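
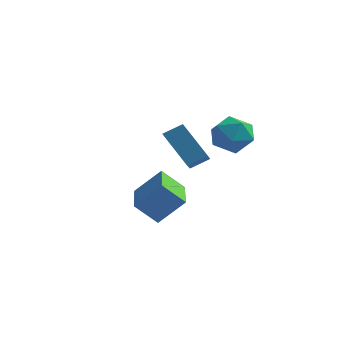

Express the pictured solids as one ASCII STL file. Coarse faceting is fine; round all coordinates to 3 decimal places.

solid 
facet normal -0.112 -0.180 0.977
outer loop
vertex 3.167 1.514 2.867
vertex 3.062 0.602 2.687
vertex 3.915 0.952 2.849
endloop
endfacet
facet normal 0.310 0.385 0.869
outer loop
vertex 3.167 1.514 2.867
vertex 3.915 0.952 2.849
vertex 3.958 1.801 2.458
endloop
endfacet
facet normal -0.059 0.867 0.494
outer loop
vertex 3.167 1.514 2.867
vertex 3.958 1.801 2.458
vertex 3.132 1.975 2.054
endloop
endfacet
facet normal -0.708 0.601 0.371
outer loop
vertex 3.167 1.514 2.867
vertex 3.132 1.975 2.054
vertex 2.578 1.234 2.196
endloop
endfacet
facet normal -0.741 -0.047 0.670
outer loop
vertex 3.167 1.514 2.867
vertex 2.578 1.234 2.196
vertex 3.062 0.602 2.687
endloop
endfacet
facet normal 0.865 0.173 0.471
outer loop
vertex 3.958 1.801 2.458
vertex 3.915 0.952 2.849
vertex 4.342 1.066 2.024
endloop
endfacet
facet normal 0.181 -0.741 0.647
outer loop
vertex 3.915 0.952 2.849
vertex 3.062 0.602 2.687
vertex 3.788 0.325 2.166
endloop
endfacet
facet normal -0.838 -0.526 0.149
outer loop
vertex 3.062 0.602 2.687
vertex 2.578 1.234 2.196
vertex 2.962 0.499 1.762
endloop
endfacet
facet normal -0.785 0.523 -0.334
outer loop
vertex 2.578 1.234 2.196
vertex 3.132 1.975 2.054
vertex 3.005 1.348 1.371
endloop
endfacet
facet normal 0.267 0.954 -0.135
outer loop
vertex 3.132 1.975 2.054
vertex 3.958 1.801 2.458
vertex 3.858 1.698 1.533
endloop
endfacet
facet normal 0.708 -0.601 -0.371
outer loop
vertex 3.753 0.786 1.353
vertex 4.342 1.066 2.024
vertex 3.788 0.325 2.166
endloop
endfacet
facet normal 0.059 -0.867 -0.494
outer loop
vertex 3.753 0.786 1.353
vertex 3.788 0.325 2.166
vertex 2.962 0.499 1.762
endloop
endfacet
facet normal -0.310 -0.385 -0.869
outer loop
vertex 3.753 0.786 1.353
vertex 2.962 0.499 1.762
vertex 3.005 1.348 1.371
endloop
endfacet
facet normal 0.112 0.180 -0.977
outer loop
vertex 3.753 0.786 1.353
vertex 3.005 1.348 1.371
vertex 3.858 1.698 1.533
endloop
endfacet
facet normal 0.741 0.047 -0.670
outer loop
vertex 3.753 0.786 1.353
vertex 3.858 1.698 1.533
vertex 4.342 1.066 2.024
endloop
endfacet
facet normal 0.785 -0.523 0.334
outer loop
vertex 3.788 0.325 2.166
vertex 4.342 1.066 2.024
vertex 3.915 0.952 2.849
endloop
endfacet
facet normal -0.267 -0.954 0.135
outer loop
vertex 2.962 0.499 1.762
vertex 3.788 0.325 2.166
vertex 3.062 0.602 2.687
endloop
endfacet
facet normal -0.865 -0.173 -0.471
outer loop
vertex 3.005 1.348 1.371
vertex 2.962 0.499 1.762
vertex 2.578 1.234 2.196
endloop
endfacet
facet normal -0.181 0.741 -0.647
outer loop
vertex 3.858 1.698 1.533
vertex 3.005 1.348 1.371
vertex 3.132 1.975 2.054
endloop
endfacet
facet normal 0.838 0.526 -0.149
outer loop
vertex 4.342 1.066 2.024
vertex 3.858 1.698 1.533
vertex 3.958 1.801 2.458
endloop
endfacet
facet normal -0.650 -0.296 0.699
outer loop
vertex 1.45 -0.62 -0.152
vertex 0.658 1.007 -0.199
vertex 0.549 -1.088 -1.188
endloop
endfacet
facet normal 0.437 -0.899 0.026
outer loop
vertex 1.342 -0.727 -2.041
vertex 1.45 -0.62 -0.152
vertex 0.549 -1.088 -1.188
endloop
endfacet
facet normal -0.650 -0.297 0.700
outer loop
vertex 0.549 -1.088 -1.188
vertex 0.658 1.007 -0.199
vertex -0.243 0.538 -1.234
endloop
endfacet
facet normal -0.621 -0.323 -0.714
outer loop
vertex -0.243 0.538 -1.234
vertex 1.342 -0.727 -2.041
vertex 0.549 -1.088 -1.188
endloop
endfacet
facet normal 0.621 0.323 0.714
outer loop
vertex 1.45 -0.62 -0.152
vertex 1.451 1.368 -1.052
vertex 0.658 1.007 -0.199
endloop
endfacet
facet normal 0.438 -0.899 0.026
outer loop
vertex 2.243 -0.258 -1.006
vertex 1.45 -0.62 -0.152
vertex 1.342 -0.727 -2.041
endloop
endfacet
facet normal 0.621 0.323 0.714
outer loop
vertex 2.243 -0.258 -1.006
vertex 1.451 1.368 -1.052
vertex 1.45 -0.62 -0.152
endloop
endfacet
facet normal -0.438 0.899 -0.026
outer loop
vertex 0.658 1.007 -0.199
vertex 1.451 1.368 -1.052
vertex -0.243 0.538 -1.234
endloop
endfacet
facet normal -0.621 -0.323 -0.714
outer loop
vertex 0.55 0.9 -2.088
vertex 1.342 -0.727 -2.041
vertex -0.243 0.538 -1.234
endloop
endfacet
facet normal -0.438 0.899 -0.025
outer loop
vertex -0.243 0.538 -1.234
vertex 1.451 1.368 -1.052
vertex 0.55 0.9 -2.088
endloop
endfacet
facet normal 0.650 0.296 -0.700
outer loop
vertex 0.55 0.9 -2.088
vertex 2.243 -0.258 -1.006
vertex 1.342 -0.727 -2.041
endloop
endfacet
facet normal 0.650 0.297 -0.699
outer loop
vertex 1.451 1.368 -1.052
vertex 2.243 -0.258 -1.006
vertex 0.55 0.9 -2.088
endloop
endfacet
facet normal -0.655 0.185 0.732
outer loop
vertex 2.63 -3.037 3.55
vertex 3.198 -2.6 3.948
vertex 2.221 -1.914 2.901
endloop
endfacet
facet normal -0.693 -0.533 -0.485
outer loop
vertex 3.302 -2.22 1.692
vertex 2.63 -3.037 3.55
vertex 2.221 -1.914 2.901
endloop
endfacet
facet normal -0.654 0.186 0.733
outer loop
vertex 2.221 -1.914 2.901
vertex 3.198 -2.6 3.948
vertex 2.79 -1.477 3.298
endloop
endfacet
facet normal -0.301 0.825 -0.478
outer loop
vertex 2.79 -1.477 3.298
vertex 3.302 -2.22 1.692
vertex 2.221 -1.914 2.901
endloop
endfacet
facet normal 0.300 -0.826 0.478
outer loop
vertex 2.63 -3.037 3.55
vertex 4.279 -2.906 2.739
vertex 3.198 -2.6 3.948
endloop
endfacet
facet normal -0.693 -0.533 -0.485
outer loop
vertex 3.71 -3.343 2.342
vertex 2.63 -3.037 3.55
vertex 3.302 -2.22 1.692
endloop
endfacet
facet normal 0.301 -0.825 0.478
outer loop
vertex 3.71 -3.343 2.342
vertex 4.279 -2.906 2.739
vertex 2.63 -3.037 3.55
endloop
endfacet
facet normal 0.693 0.533 0.485
outer loop
vertex 3.198 -2.6 3.948
vertex 4.279 -2.906 2.739
vertex 2.79 -1.477 3.298
endloop
endfacet
facet normal -0.300 0.826 -0.478
outer loop
vertex 3.87 -1.783 2.09
vertex 3.302 -2.22 1.692
vertex 2.79 -1.477 3.298
endloop
endfacet
facet normal 0.693 0.533 0.485
outer loop
vertex 2.79 -1.477 3.298
vertex 4.279 -2.906 2.739
vertex 3.87 -1.783 2.09
endloop
endfacet
facet normal 0.656 -0.185 -0.732
outer loop
vertex 3.87 -1.783 2.09
vertex 3.71 -3.343 2.342
vertex 3.302 -2.22 1.692
endloop
endfacet
facet normal 0.654 -0.186 -0.733
outer loop
vertex 4.279 -2.906 2.739
vertex 3.71 -3.343 2.342
vertex 3.87 -1.783 2.09
endloop
endfacet

endsolid


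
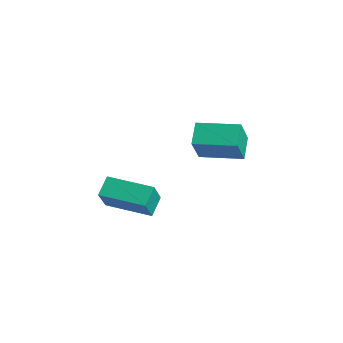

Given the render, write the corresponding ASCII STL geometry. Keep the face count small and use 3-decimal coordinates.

solid 
facet normal -0.410 0.696 0.589
outer loop
vertex -2.231 -4.508 -0.436
vertex -0.421 -3.32 -0.58
vertex -2.802 -3.789 -1.684
endloop
endfacet
facet normal -0.834 -0.548 0.066
outer loop
vertex -2.359 -4.54 -2.32
vertex -2.231 -4.508 -0.436
vertex -2.802 -3.789 -1.684
endloop
endfacet
facet normal -0.410 0.696 0.589
outer loop
vertex -2.802 -3.789 -1.684
vertex -0.421 -3.32 -0.58
vertex -0.993 -2.6 -1.828
endloop
endfacet
facet normal -0.369 0.464 -0.805
outer loop
vertex -0.993 -2.6 -1.828
vertex -2.359 -4.54 -2.32
vertex -2.802 -3.789 -1.684
endloop
endfacet
facet normal 0.369 -0.464 0.805
outer loop
vertex -2.231 -4.508 -0.436
vertex 0.022 -4.071 -1.216
vertex -0.421 -3.32 -0.58
endloop
endfacet
facet normal -0.834 -0.548 0.066
outer loop
vertex -1.787 -5.26 -1.072
vertex -2.231 -4.508 -0.436
vertex -2.359 -4.54 -2.32
endloop
endfacet
facet normal 0.369 -0.464 0.806
outer loop
vertex -1.787 -5.26 -1.072
vertex 0.022 -4.071 -1.216
vertex -2.231 -4.508 -0.436
endloop
endfacet
facet normal 0.834 0.548 -0.066
outer loop
vertex -0.421 -3.32 -0.58
vertex 0.022 -4.071 -1.216
vertex -0.993 -2.6 -1.828
endloop
endfacet
facet normal -0.369 0.464 -0.806
outer loop
vertex -0.549 -3.352 -2.464
vertex -2.359 -4.54 -2.32
vertex -0.993 -2.6 -1.828
endloop
endfacet
facet normal 0.834 0.548 -0.066
outer loop
vertex -0.993 -2.6 -1.828
vertex 0.022 -4.071 -1.216
vertex -0.549 -3.352 -2.464
endloop
endfacet
facet normal 0.410 -0.696 -0.589
outer loop
vertex -0.549 -3.352 -2.464
vertex -1.787 -5.26 -1.072
vertex -2.359 -4.54 -2.32
endloop
endfacet
facet normal 0.411 -0.696 -0.589
outer loop
vertex 0.022 -4.071 -1.216
vertex -1.787 -5.26 -1.072
vertex -0.549 -3.352 -2.464
endloop
endfacet
facet normal -0.324 0.466 -0.823
outer loop
vertex -2.376 0.617 0.206
vertex -0.874 1.957 0.372
vertex -1.64 -0.121 -0.501
endloop
endfacet
facet normal -0.744 -0.663 -0.082
outer loop
vertex -1.086 -0.917 0.908
vertex -2.376 0.617 0.206
vertex -1.64 -0.121 -0.501
endloop
endfacet
facet normal -0.323 0.465 -0.824
outer loop
vertex -1.64 -0.121 -0.501
vertex -0.874 1.957 0.372
vertex -0.137 1.219 -0.334
endloop
endfacet
facet normal 0.585 -0.586 -0.561
outer loop
vertex -0.137 1.219 -0.334
vertex -1.086 -0.917 0.908
vertex -1.64 -0.121 -0.501
endloop
endfacet
facet normal -0.585 0.586 0.561
outer loop
vertex -2.376 0.617 0.206
vertex -0.32 1.161 1.781
vertex -0.874 1.957 0.372
endloop
endfacet
facet normal -0.744 -0.663 -0.083
outer loop
vertex -1.823 -0.179 1.614
vertex -2.376 0.617 0.206
vertex -1.086 -0.917 0.908
endloop
endfacet
facet normal -0.585 0.586 0.561
outer loop
vertex -1.823 -0.179 1.614
vertex -0.32 1.161 1.781
vertex -2.376 0.617 0.206
endloop
endfacet
facet normal 0.744 0.664 0.083
outer loop
vertex -0.874 1.957 0.372
vertex -0.32 1.161 1.781
vertex -0.137 1.219 -0.334
endloop
endfacet
facet normal 0.585 -0.586 -0.561
outer loop
vertex 0.416 0.423 1.074
vertex -1.086 -0.917 0.908
vertex -0.137 1.219 -0.334
endloop
endfacet
facet normal 0.744 0.663 0.083
outer loop
vertex -0.137 1.219 -0.334
vertex -0.32 1.161 1.781
vertex 0.416 0.423 1.074
endloop
endfacet
facet normal 0.324 -0.465 0.824
outer loop
vertex 0.416 0.423 1.074
vertex -1.823 -0.179 1.614
vertex -1.086 -0.917 0.908
endloop
endfacet
facet normal 0.324 -0.466 0.823
outer loop
vertex -0.32 1.161 1.781
vertex -1.823 -0.179 1.614
vertex 0.416 0.423 1.074
endloop
endfacet

endsolid


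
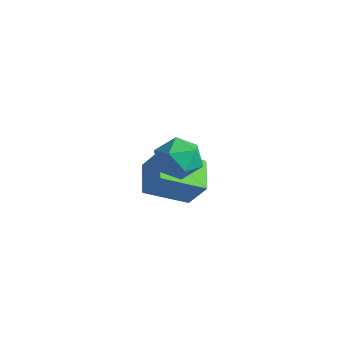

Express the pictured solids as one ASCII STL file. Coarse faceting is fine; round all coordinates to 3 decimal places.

solid 
facet normal -0.535 -0.165 -0.829
outer loop
vertex -0.19 -0.77 0.69
vertex 0.52 0.419 -0.005
vertex 0.627 -1.483 0.305
endloop
endfacet
facet normal -0.458 -0.767 0.449
outer loop
vertex 1.22 -1.299 1.225
vertex -0.19 -0.77 0.69
vertex 0.627 -1.483 0.305
endloop
endfacet
facet normal -0.535 -0.165 -0.829
outer loop
vertex 0.627 -1.483 0.305
vertex 0.52 0.419 -0.005
vertex 1.337 -0.293 -0.39
endloop
endfacet
facet normal 0.711 -0.619 -0.334
outer loop
vertex 1.337 -0.293 -0.39
vertex 1.22 -1.299 1.225
vertex 0.627 -1.483 0.305
endloop
endfacet
facet normal -0.710 0.619 0.334
outer loop
vertex -0.19 -0.77 0.69
vertex 1.113 0.603 0.915
vertex 0.52 0.419 -0.005
endloop
endfacet
facet normal -0.458 -0.768 0.448
outer loop
vertex 0.403 -0.587 1.61
vertex -0.19 -0.77 0.69
vertex 1.22 -1.299 1.225
endloop
endfacet
facet normal -0.710 0.619 0.335
outer loop
vertex 0.403 -0.587 1.61
vertex 1.113 0.603 0.915
vertex -0.19 -0.77 0.69
endloop
endfacet
facet normal 0.458 0.768 -0.449
outer loop
vertex 0.52 0.419 -0.005
vertex 1.113 0.603 0.915
vertex 1.337 -0.293 -0.39
endloop
endfacet
facet normal 0.710 -0.620 -0.334
outer loop
vertex 1.93 -0.11 0.53
vertex 1.22 -1.299 1.225
vertex 1.337 -0.293 -0.39
endloop
endfacet
facet normal 0.459 0.767 -0.448
outer loop
vertex 1.337 -0.293 -0.39
vertex 1.113 0.603 0.915
vertex 1.93 -0.11 0.53
endloop
endfacet
facet normal 0.535 0.165 0.829
outer loop
vertex 1.93 -0.11 0.53
vertex 0.403 -0.587 1.61
vertex 1.22 -1.299 1.225
endloop
endfacet
facet normal 0.535 0.165 0.829
outer loop
vertex 1.113 0.603 0.915
vertex 0.403 -0.587 1.61
vertex 1.93 -0.11 0.53
endloop
endfacet
facet normal -0.859 0.042 0.511
outer loop
vertex 2.456 -1.968 3.751
vertex 2.543 -2.691 3.957
vertex 2.827 -2.138 4.389
endloop
endfacet
facet normal -0.539 0.681 0.495
outer loop
vertex 2.456 -1.968 3.751
vertex 2.827 -2.138 4.389
vertex 3.091 -1.596 3.931
endloop
endfacet
facet normal -0.457 0.870 -0.186
outer loop
vertex 2.456 -1.968 3.751
vertex 3.091 -1.596 3.931
vertex 2.969 -1.813 3.216
endloop
endfacet
facet normal -0.725 0.348 -0.594
outer loop
vertex 2.456 -1.968 3.751
vertex 2.969 -1.813 3.216
vertex 2.631 -2.49 3.232
endloop
endfacet
facet normal -0.973 -0.164 -0.163
outer loop
vertex 2.456 -1.968 3.751
vertex 2.631 -2.49 3.232
vertex 2.543 -2.691 3.957
endloop
endfacet
facet normal 0.110 0.610 0.785
outer loop
vertex 3.091 -1.596 3.931
vertex 2.827 -2.138 4.389
vertex 3.569 -2.09 4.248
endloop
endfacet
facet normal -0.408 -0.423 0.809
outer loop
vertex 2.827 -2.138 4.389
vertex 2.543 -2.691 3.957
vertex 3.231 -2.767 4.264
endloop
endfacet
facet normal -0.593 -0.754 -0.281
outer loop
vertex 2.543 -2.691 3.957
vertex 2.631 -2.49 3.232
vertex 3.109 -2.984 3.549
endloop
endfacet
facet normal -0.191 0.072 -0.979
outer loop
vertex 2.631 -2.49 3.232
vertex 2.969 -1.813 3.216
vertex 3.373 -2.442 3.091
endloop
endfacet
facet normal 0.244 0.916 -0.319
outer loop
vertex 2.969 -1.813 3.216
vertex 3.091 -1.596 3.931
vertex 3.657 -1.889 3.523
endloop
endfacet
facet normal 0.725 -0.348 0.594
outer loop
vertex 3.744 -2.612 3.729
vertex 3.569 -2.09 4.248
vertex 3.231 -2.767 4.264
endloop
endfacet
facet normal 0.457 -0.870 0.186
outer loop
vertex 3.744 -2.612 3.729
vertex 3.231 -2.767 4.264
vertex 3.109 -2.984 3.549
endloop
endfacet
facet normal 0.539 -0.681 -0.495
outer loop
vertex 3.744 -2.612 3.729
vertex 3.109 -2.984 3.549
vertex 3.373 -2.442 3.091
endloop
endfacet
facet normal 0.859 -0.042 -0.511
outer loop
vertex 3.744 -2.612 3.729
vertex 3.373 -2.442 3.091
vertex 3.657 -1.889 3.523
endloop
endfacet
facet normal 0.973 0.164 0.163
outer loop
vertex 3.744 -2.612 3.729
vertex 3.657 -1.889 3.523
vertex 3.569 -2.09 4.248
endloop
endfacet
facet normal 0.191 -0.072 0.979
outer loop
vertex 3.231 -2.767 4.264
vertex 3.569 -2.09 4.248
vertex 2.827 -2.138 4.389
endloop
endfacet
facet normal -0.244 -0.916 0.319
outer loop
vertex 3.109 -2.984 3.549
vertex 3.231 -2.767 4.264
vertex 2.543 -2.691 3.957
endloop
endfacet
facet normal -0.110 -0.610 -0.785
outer loop
vertex 3.373 -2.442 3.091
vertex 3.109 -2.984 3.549
vertex 2.631 -2.49 3.232
endloop
endfacet
facet normal 0.408 0.423 -0.809
outer loop
vertex 3.657 -1.889 3.523
vertex 3.373 -2.442 3.091
vertex 2.969 -1.813 3.216
endloop
endfacet
facet normal 0.593 0.754 0.281
outer loop
vertex 3.569 -2.09 4.248
vertex 3.657 -1.889 3.523
vertex 3.091 -1.596 3.931
endloop
endfacet

endsolid


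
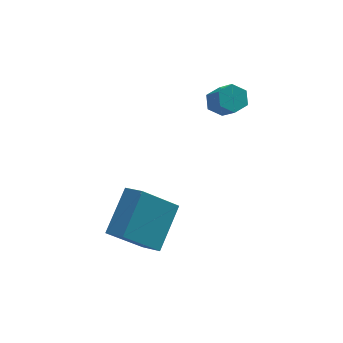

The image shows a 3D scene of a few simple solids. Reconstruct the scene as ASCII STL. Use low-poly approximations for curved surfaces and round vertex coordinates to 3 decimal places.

solid 
facet normal -0.245 0.652 -0.718
outer loop
vertex 3.214 4.302 2.33
vertex 2.689 3.99 2.226
vertex 2.699 4.451 2.641
endloop
endfacet
facet normal 0.500 0.719 0.482
outer loop
vertex 3.214 4.302 2.33
vertex 2.699 4.451 2.641
vertex 3.537 3.442 3.278
endloop
endfacet
facet normal 0.500 0.719 0.482
outer loop
vertex 3.537 3.442 3.278
vertex 2.699 4.451 2.641
vertex 3.022 3.591 3.589
endloop
endfacet
facet normal 0.245 -0.652 0.718
outer loop
vertex 3.537 3.442 3.278
vertex 3.022 3.591 3.589
vertex 3.011 3.13 3.174
endloop
endfacet
facet normal -0.245 0.652 -0.718
outer loop
vertex 2.699 4.451 2.641
vertex 2.689 3.99 2.226
vertex 2.173 4.139 2.537
endloop
endfacet
facet normal -0.470 0.568 0.675
outer loop
vertex 2.699 4.451 2.641
vertex 2.173 4.139 2.537
vertex 3.022 3.591 3.589
endloop
endfacet
facet normal -0.470 0.568 0.675
outer loop
vertex 3.022 3.591 3.589
vertex 2.173 4.139 2.537
vertex 2.496 3.279 3.485
endloop
endfacet
facet normal 0.245 -0.652 0.718
outer loop
vertex 3.022 3.591 3.589
vertex 2.496 3.279 3.485
vertex 3.011 3.13 3.174
endloop
endfacet
facet normal -0.245 0.652 -0.718
outer loop
vertex 2.173 4.139 2.537
vertex 2.689 3.99 2.226
vertex 2.163 3.678 2.122
endloop
endfacet
facet normal -0.969 -0.152 0.192
outer loop
vertex 2.173 4.139 2.537
vertex 2.163 3.678 2.122
vertex 2.496 3.279 3.485
endloop
endfacet
facet normal -0.969 -0.152 0.192
outer loop
vertex 2.496 3.279 3.485
vertex 2.163 3.678 2.122
vertex 2.486 2.818 3.07
endloop
endfacet
facet normal 0.245 -0.652 0.718
outer loop
vertex 2.496 3.279 3.485
vertex 2.486 2.818 3.07
vertex 3.011 3.13 3.174
endloop
endfacet
facet normal -0.245 0.652 -0.718
outer loop
vertex 2.163 3.678 2.122
vertex 2.689 3.99 2.226
vertex 2.678 3.529 1.811
endloop
endfacet
facet normal -0.500 -0.719 -0.482
outer loop
vertex 2.163 3.678 2.122
vertex 2.678 3.529 1.811
vertex 2.486 2.818 3.07
endloop
endfacet
facet normal -0.500 -0.719 -0.482
outer loop
vertex 2.486 2.818 3.07
vertex 2.678 3.529 1.811
vertex 3.001 2.669 2.759
endloop
endfacet
facet normal 0.245 -0.652 0.718
outer loop
vertex 2.486 2.818 3.07
vertex 3.001 2.669 2.759
vertex 3.011 3.13 3.174
endloop
endfacet
facet normal -0.245 0.652 -0.718
outer loop
vertex 2.678 3.529 1.811
vertex 2.689 3.99 2.226
vertex 3.204 3.841 1.915
endloop
endfacet
facet normal 0.470 -0.568 -0.675
outer loop
vertex 2.678 3.529 1.811
vertex 3.204 3.841 1.915
vertex 3.001 2.669 2.759
endloop
endfacet
facet normal 0.470 -0.568 -0.675
outer loop
vertex 3.001 2.669 2.759
vertex 3.204 3.841 1.915
vertex 3.527 2.981 2.863
endloop
endfacet
facet normal 0.245 -0.652 0.718
outer loop
vertex 3.001 2.669 2.759
vertex 3.527 2.981 2.863
vertex 3.011 3.13 3.174
endloop
endfacet
facet normal -0.245 0.652 -0.718
outer loop
vertex 3.204 3.841 1.915
vertex 2.689 3.99 2.226
vertex 3.214 4.302 2.33
endloop
endfacet
facet normal 0.969 0.152 -0.192
outer loop
vertex 3.204 3.841 1.915
vertex 3.214 4.302 2.33
vertex 3.527 2.981 2.863
endloop
endfacet
facet normal 0.969 0.152 -0.192
outer loop
vertex 3.527 2.981 2.863
vertex 3.214 4.302 2.33
vertex 3.537 3.442 3.278
endloop
endfacet
facet normal 0.245 -0.652 0.718
outer loop
vertex 3.527 2.981 2.863
vertex 3.537 3.442 3.278
vertex 3.011 3.13 3.174
endloop
endfacet
facet normal -0.571 0.698 -0.432
outer loop
vertex -1.992 -0.025 -1.134
vertex -1.128 1.393 0.017
vertex -0.645 0.245 -2.476
endloop
endfacet
facet normal -0.428 -0.701 -0.570
outer loop
vertex -0.092 -0.433 -2.057
vertex -1.992 -0.025 -1.134
vertex -0.645 0.245 -2.476
endloop
endfacet
facet normal -0.570 0.698 -0.432
outer loop
vertex -0.645 0.245 -2.476
vertex -1.128 1.393 0.017
vertex 0.218 1.662 -1.325
endloop
endfacet
facet normal 0.701 0.140 -0.699
outer loop
vertex 0.218 1.662 -1.325
vertex -0.092 -0.433 -2.057
vertex -0.645 0.245 -2.476
endloop
endfacet
facet normal -0.701 -0.140 0.699
outer loop
vertex -1.992 -0.025 -1.134
vertex -0.575 0.715 0.436
vertex -1.128 1.393 0.017
endloop
endfacet
facet normal -0.427 -0.702 -0.569
outer loop
vertex -1.438 -0.702 -0.715
vertex -1.992 -0.025 -1.134
vertex -0.092 -0.433 -2.057
endloop
endfacet
facet normal -0.701 -0.141 0.699
outer loop
vertex -1.438 -0.702 -0.715
vertex -0.575 0.715 0.436
vertex -1.992 -0.025 -1.134
endloop
endfacet
facet normal 0.428 0.701 0.570
outer loop
vertex -1.128 1.393 0.017
vertex -0.575 0.715 0.436
vertex 0.218 1.662 -1.325
endloop
endfacet
facet normal 0.701 0.141 -0.699
outer loop
vertex 0.772 0.985 -0.906
vertex -0.092 -0.433 -2.057
vertex 0.218 1.662 -1.325
endloop
endfacet
facet normal 0.427 0.702 0.570
outer loop
vertex 0.218 1.662 -1.325
vertex -0.575 0.715 0.436
vertex 0.772 0.985 -0.906
endloop
endfacet
facet normal 0.570 -0.698 0.432
outer loop
vertex 0.772 0.985 -0.906
vertex -1.438 -0.702 -0.715
vertex -0.092 -0.433 -2.057
endloop
endfacet
facet normal 0.570 -0.698 0.432
outer loop
vertex -0.575 0.715 0.436
vertex -1.438 -0.702 -0.715
vertex 0.772 0.985 -0.906
endloop
endfacet

endsolid


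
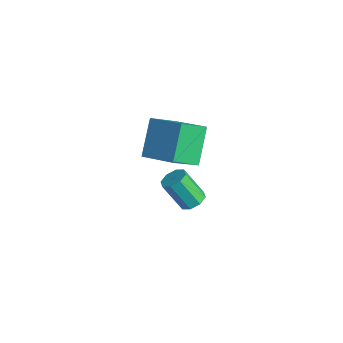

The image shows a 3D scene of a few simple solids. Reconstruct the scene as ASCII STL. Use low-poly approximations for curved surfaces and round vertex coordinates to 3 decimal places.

solid 
facet normal -0.459 0.499 0.735
outer loop
vertex 0.734 -1.008 3.292
vertex 2.553 -0.385 4.004
vertex 0.642 0.477 2.226
endloop
endfacet
facet normal -0.887 -0.304 -0.347
outer loop
vertex 1.647 -0.615 0.616
vertex 0.734 -1.008 3.292
vertex 0.642 0.477 2.226
endloop
endfacet
facet normal -0.459 0.499 0.735
outer loop
vertex 0.642 0.477 2.226
vertex 2.553 -0.385 4.004
vertex 2.461 1.101 2.938
endloop
endfacet
facet normal -0.051 0.812 -0.582
outer loop
vertex 2.461 1.101 2.938
vertex 1.647 -0.615 0.616
vertex 0.642 0.477 2.226
endloop
endfacet
facet normal 0.050 -0.812 0.582
outer loop
vertex 0.734 -1.008 3.292
vertex 3.558 -1.477 2.394
vertex 2.553 -0.385 4.004
endloop
endfacet
facet normal -0.887 -0.304 -0.347
outer loop
vertex 1.739 -2.101 1.682
vertex 0.734 -1.008 3.292
vertex 1.647 -0.615 0.616
endloop
endfacet
facet normal 0.050 -0.811 0.582
outer loop
vertex 1.739 -2.101 1.682
vertex 3.558 -1.477 2.394
vertex 0.734 -1.008 3.292
endloop
endfacet
facet normal 0.887 0.304 0.347
outer loop
vertex 2.553 -0.385 4.004
vertex 3.558 -1.477 2.394
vertex 2.461 1.101 2.938
endloop
endfacet
facet normal -0.050 0.812 -0.582
outer loop
vertex 3.466 0.008 1.328
vertex 1.647 -0.615 0.616
vertex 2.461 1.101 2.938
endloop
endfacet
facet normal 0.887 0.304 0.347
outer loop
vertex 2.461 1.101 2.938
vertex 3.558 -1.477 2.394
vertex 3.466 0.008 1.328
endloop
endfacet
facet normal 0.459 -0.499 -0.735
outer loop
vertex 3.466 0.008 1.328
vertex 1.739 -2.101 1.682
vertex 1.647 -0.615 0.616
endloop
endfacet
facet normal 0.459 -0.499 -0.735
outer loop
vertex 3.558 -1.477 2.394
vertex 1.739 -2.101 1.682
vertex 3.466 0.008 1.328
endloop
endfacet
facet normal 0.405 0.365 -0.839
outer loop
vertex 2.243 0.904 -3.378
vertex 1.573 0.923 -3.693
vertex 1.977 1.397 -3.292
endloop
endfacet
facet normal 0.785 0.332 0.523
outer loop
vertex 2.243 0.904 -3.378
vertex 1.977 1.397 -3.292
vertex 1.476 0.218 -1.792
endloop
endfacet
facet normal 0.785 0.332 0.523
outer loop
vertex 1.476 0.218 -1.792
vertex 1.977 1.397 -3.292
vertex 1.211 0.711 -1.707
endloop
endfacet
facet normal -0.405 -0.363 0.839
outer loop
vertex 1.476 0.218 -1.792
vertex 1.211 0.711 -1.707
vertex 0.807 0.237 -2.107
endloop
endfacet
facet normal 0.406 0.363 -0.839
outer loop
vertex 1.977 1.397 -3.292
vertex 1.573 0.923 -3.693
vertex 1.475 1.612 -3.442
endloop
endfacet
facet normal 0.222 0.851 0.476
outer loop
vertex 1.977 1.397 -3.292
vertex 1.475 1.612 -3.442
vertex 1.211 0.711 -1.707
endloop
endfacet
facet normal 0.223 0.851 0.476
outer loop
vertex 1.211 0.711 -1.707
vertex 1.475 1.612 -3.442
vertex 0.709 0.926 -1.856
endloop
endfacet
facet normal -0.405 -0.363 0.839
outer loop
vertex 1.211 0.711 -1.707
vertex 0.709 0.926 -1.856
vertex 0.807 0.237 -2.107
endloop
endfacet
facet normal 0.405 0.363 -0.839
outer loop
vertex 1.475 1.612 -3.442
vertex 1.573 0.923 -3.693
vertex 1.031 1.424 -3.738
endloop
endfacet
facet normal -0.469 0.871 0.150
outer loop
vertex 1.475 1.612 -3.442
vertex 1.031 1.424 -3.738
vertex 0.709 0.926 -1.856
endloop
endfacet
facet normal -0.468 0.871 0.150
outer loop
vertex 0.709 0.926 -1.856
vertex 1.031 1.424 -3.738
vertex 0.264 0.738 -2.153
endloop
endfacet
facet normal -0.406 -0.363 0.839
outer loop
vertex 0.709 0.926 -1.856
vertex 0.264 0.738 -2.153
vertex 0.807 0.237 -2.107
endloop
endfacet
facet normal 0.405 0.363 -0.839
outer loop
vertex 1.031 1.424 -3.738
vertex 1.573 0.923 -3.693
vertex 0.904 0.942 -4.008
endloop
endfacet
facet normal -0.886 0.381 -0.264
outer loop
vertex 1.031 1.424 -3.738
vertex 0.904 0.942 -4.008
vertex 0.264 0.738 -2.153
endloop
endfacet
facet normal -0.886 0.381 -0.264
outer loop
vertex 0.264 0.738 -2.153
vertex 0.904 0.942 -4.008
vertex 0.137 0.256 -2.422
endloop
endfacet
facet normal -0.405 -0.362 0.840
outer loop
vertex 0.264 0.738 -2.153
vertex 0.137 0.256 -2.422
vertex 0.807 0.237 -2.107
endloop
endfacet
facet normal 0.405 0.363 -0.839
outer loop
vertex 0.904 0.942 -4.008
vertex 1.573 0.923 -3.693
vertex 1.169 0.449 -4.093
endloop
endfacet
facet normal -0.785 -0.332 -0.523
outer loop
vertex 0.904 0.942 -4.008
vertex 1.169 0.449 -4.093
vertex 0.137 0.256 -2.422
endloop
endfacet
facet normal -0.785 -0.332 -0.523
outer loop
vertex 0.137 0.256 -2.422
vertex 1.169 0.449 -4.093
vertex 0.403 -0.237 -2.508
endloop
endfacet
facet normal -0.405 -0.365 0.839
outer loop
vertex 0.137 0.256 -2.422
vertex 0.403 -0.237 -2.508
vertex 0.807 0.237 -2.107
endloop
endfacet
facet normal 0.405 0.363 -0.839
outer loop
vertex 1.169 0.449 -4.093
vertex 1.573 0.923 -3.693
vertex 1.671 0.234 -3.944
endloop
endfacet
facet normal -0.223 -0.851 -0.476
outer loop
vertex 1.169 0.449 -4.093
vertex 1.671 0.234 -3.944
vertex 0.403 -0.237 -2.508
endloop
endfacet
facet normal -0.222 -0.851 -0.476
outer loop
vertex 0.403 -0.237 -2.508
vertex 1.671 0.234 -3.944
vertex 0.905 -0.452 -2.358
endloop
endfacet
facet normal -0.406 -0.363 0.839
outer loop
vertex 0.403 -0.237 -2.508
vertex 0.905 -0.452 -2.358
vertex 0.807 0.237 -2.107
endloop
endfacet
facet normal 0.406 0.363 -0.839
outer loop
vertex 1.671 0.234 -3.944
vertex 1.573 0.923 -3.693
vertex 2.116 0.422 -3.647
endloop
endfacet
facet normal 0.468 -0.871 -0.150
outer loop
vertex 1.671 0.234 -3.944
vertex 2.116 0.422 -3.647
vertex 0.905 -0.452 -2.358
endloop
endfacet
facet normal 0.469 -0.871 -0.150
outer loop
vertex 0.905 -0.452 -2.358
vertex 2.116 0.422 -3.647
vertex 1.349 -0.264 -2.062
endloop
endfacet
facet normal -0.405 -0.363 0.839
outer loop
vertex 0.905 -0.452 -2.358
vertex 1.349 -0.264 -2.062
vertex 0.807 0.237 -2.107
endloop
endfacet
facet normal 0.405 0.362 -0.840
outer loop
vertex 2.116 0.422 -3.647
vertex 1.573 0.923 -3.693
vertex 2.243 0.904 -3.378
endloop
endfacet
facet normal 0.886 -0.381 0.264
outer loop
vertex 2.116 0.422 -3.647
vertex 2.243 0.904 -3.378
vertex 1.349 -0.264 -2.062
endloop
endfacet
facet normal 0.886 -0.381 0.264
outer loop
vertex 1.349 -0.264 -2.062
vertex 2.243 0.904 -3.378
vertex 1.476 0.218 -1.792
endloop
endfacet
facet normal -0.405 -0.363 0.839
outer loop
vertex 1.349 -0.264 -2.062
vertex 1.476 0.218 -1.792
vertex 0.807 0.237 -2.107
endloop
endfacet

endsolid


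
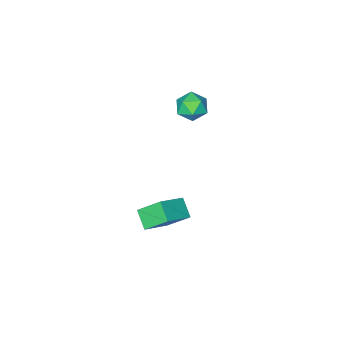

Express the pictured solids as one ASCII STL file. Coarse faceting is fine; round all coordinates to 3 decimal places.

solid 
facet normal -0.865 -0.122 -0.487
outer loop
vertex 3.38 2.035 -4.345
vertex 2.567 3.089 -3.163
vertex 3.654 3.086 -5.095
endloop
endfacet
facet normal 0.457 -0.593 -0.664
outer loop
vertex 5.393 3.331 -4.117
vertex 3.38 2.035 -4.345
vertex 3.654 3.086 -5.095
endloop
endfacet
facet normal -0.865 -0.122 -0.487
outer loop
vertex 3.654 3.086 -5.095
vertex 2.567 3.089 -3.163
vertex 2.841 4.14 -3.913
endloop
endfacet
facet normal 0.207 0.797 -0.568
outer loop
vertex 2.841 4.14 -3.913
vertex 5.393 3.331 -4.117
vertex 3.654 3.086 -5.095
endloop
endfacet
facet normal -0.207 -0.797 0.568
outer loop
vertex 3.38 2.035 -4.345
vertex 4.306 3.334 -2.185
vertex 2.567 3.089 -3.163
endloop
endfacet
facet normal 0.457 -0.593 -0.664
outer loop
vertex 5.119 2.28 -3.367
vertex 3.38 2.035 -4.345
vertex 5.393 3.331 -4.117
endloop
endfacet
facet normal -0.207 -0.797 0.568
outer loop
vertex 5.119 2.28 -3.367
vertex 4.306 3.334 -2.185
vertex 3.38 2.035 -4.345
endloop
endfacet
facet normal -0.457 0.593 0.664
outer loop
vertex 2.567 3.089 -3.163
vertex 4.306 3.334 -2.185
vertex 2.841 4.14 -3.913
endloop
endfacet
facet normal 0.207 0.797 -0.568
outer loop
vertex 4.58 4.385 -2.935
vertex 5.393 3.331 -4.117
vertex 2.841 4.14 -3.913
endloop
endfacet
facet normal -0.457 0.593 0.664
outer loop
vertex 2.841 4.14 -3.913
vertex 4.306 3.334 -2.185
vertex 4.58 4.385 -2.935
endloop
endfacet
facet normal 0.865 0.122 0.487
outer loop
vertex 4.58 4.385 -2.935
vertex 5.119 2.28 -3.367
vertex 5.393 3.331 -4.117
endloop
endfacet
facet normal 0.865 0.122 0.487
outer loop
vertex 4.306 3.334 -2.185
vertex 5.119 2.28 -3.367
vertex 4.58 4.385 -2.935
endloop
endfacet
facet normal -0.637 0.063 0.768
outer loop
vertex 0.088 1.934 3.563
vertex 0.714 1.378 4.128
vertex 0.802 2.383 4.118
endloop
endfacet
facet normal -0.680 0.642 0.355
outer loop
vertex 0.088 1.934 3.563
vertex 0.802 2.383 4.118
vertex 0.615 2.704 3.179
endloop
endfacet
facet normal -0.850 0.429 -0.305
outer loop
vertex 0.088 1.934 3.563
vertex 0.615 2.704 3.179
vertex 0.412 1.896 2.608
endloop
endfacet
facet normal -0.912 -0.282 -0.298
outer loop
vertex 0.088 1.934 3.563
vertex 0.412 1.896 2.608
vertex 0.473 1.077 3.195
endloop
endfacet
facet normal -0.780 -0.507 0.365
outer loop
vertex 0.088 1.934 3.563
vertex 0.473 1.077 3.195
vertex 0.714 1.378 4.128
endloop
endfacet
facet normal -0.032 0.944 0.329
outer loop
vertex 0.615 2.704 3.179
vertex 0.802 2.383 4.118
vertex 1.567 2.623 3.505
endloop
endfacet
facet normal 0.036 0.007 0.999
outer loop
vertex 0.802 2.383 4.118
vertex 0.714 1.378 4.128
vertex 1.628 1.804 4.092
endloop
endfacet
facet normal -0.197 -0.917 0.347
outer loop
vertex 0.714 1.378 4.128
vertex 0.473 1.077 3.195
vertex 1.425 0.996 3.521
endloop
endfacet
facet normal -0.409 -0.551 -0.727
outer loop
vertex 0.473 1.077 3.195
vertex 0.412 1.896 2.608
vertex 1.238 1.317 2.582
endloop
endfacet
facet normal -0.308 0.599 -0.739
outer loop
vertex 0.412 1.896 2.608
vertex 0.615 2.704 3.179
vertex 1.326 2.322 2.572
endloop
endfacet
facet normal 0.912 0.282 0.298
outer loop
vertex 1.952 1.766 3.137
vertex 1.567 2.623 3.505
vertex 1.628 1.804 4.092
endloop
endfacet
facet normal 0.850 -0.429 0.305
outer loop
vertex 1.952 1.766 3.137
vertex 1.628 1.804 4.092
vertex 1.425 0.996 3.521
endloop
endfacet
facet normal 0.680 -0.642 -0.355
outer loop
vertex 1.952 1.766 3.137
vertex 1.425 0.996 3.521
vertex 1.238 1.317 2.582
endloop
endfacet
facet normal 0.637 -0.063 -0.768
outer loop
vertex 1.952 1.766 3.137
vertex 1.238 1.317 2.582
vertex 1.326 2.322 2.572
endloop
endfacet
facet normal 0.780 0.507 -0.365
outer loop
vertex 1.952 1.766 3.137
vertex 1.326 2.322 2.572
vertex 1.567 2.623 3.505
endloop
endfacet
facet normal 0.409 0.551 0.727
outer loop
vertex 1.628 1.804 4.092
vertex 1.567 2.623 3.505
vertex 0.802 2.383 4.118
endloop
endfacet
facet normal 0.308 -0.599 0.739
outer loop
vertex 1.425 0.996 3.521
vertex 1.628 1.804 4.092
vertex 0.714 1.378 4.128
endloop
endfacet
facet normal 0.032 -0.944 -0.329
outer loop
vertex 1.238 1.317 2.582
vertex 1.425 0.996 3.521
vertex 0.473 1.077 3.195
endloop
endfacet
facet normal -0.036 -0.007 -0.999
outer loop
vertex 1.326 2.322 2.572
vertex 1.238 1.317 2.582
vertex 0.412 1.896 2.608
endloop
endfacet
facet normal 0.197 0.917 -0.347
outer loop
vertex 1.567 2.623 3.505
vertex 1.326 2.322 2.572
vertex 0.615 2.704 3.179
endloop
endfacet

endsolid


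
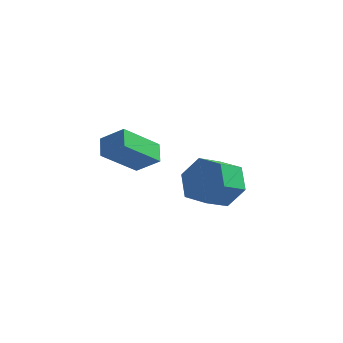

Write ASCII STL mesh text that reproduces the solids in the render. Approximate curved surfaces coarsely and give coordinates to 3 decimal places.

solid 
facet normal -0.819 -0.070 -0.569
outer loop
vertex -3.643 -4.564 1.791
vertex -4.02 -3.978 2.261
vertex -3.028 -3.336 0.755
endloop
endfacet
facet normal 0.449 -0.697 -0.560
outer loop
vertex -2.16 -3.262 1.359
vertex -3.643 -4.564 1.791
vertex -3.028 -3.336 0.755
endloop
endfacet
facet normal -0.819 -0.070 -0.569
outer loop
vertex -3.028 -3.336 0.755
vertex -4.02 -3.978 2.261
vertex -3.405 -2.75 1.225
endloop
endfacet
facet normal 0.358 0.713 -0.602
outer loop
vertex -3.405 -2.75 1.225
vertex -2.16 -3.262 1.359
vertex -3.028 -3.336 0.755
endloop
endfacet
facet normal -0.358 -0.713 0.602
outer loop
vertex -3.643 -4.564 1.791
vertex -3.152 -3.904 2.865
vertex -4.02 -3.978 2.261
endloop
endfacet
facet normal 0.449 -0.697 -0.560
outer loop
vertex -2.775 -4.49 2.395
vertex -3.643 -4.564 1.791
vertex -2.16 -3.262 1.359
endloop
endfacet
facet normal -0.358 -0.713 0.602
outer loop
vertex -2.775 -4.49 2.395
vertex -3.152 -3.904 2.865
vertex -3.643 -4.564 1.791
endloop
endfacet
facet normal -0.449 0.697 0.560
outer loop
vertex -4.02 -3.978 2.261
vertex -3.152 -3.904 2.865
vertex -3.405 -2.75 1.225
endloop
endfacet
facet normal 0.358 0.713 -0.602
outer loop
vertex -2.537 -2.676 1.829
vertex -2.16 -3.262 1.359
vertex -3.405 -2.75 1.225
endloop
endfacet
facet normal -0.449 0.697 0.560
outer loop
vertex -3.405 -2.75 1.225
vertex -3.152 -3.904 2.865
vertex -2.537 -2.676 1.829
endloop
endfacet
facet normal 0.819 0.070 0.569
outer loop
vertex -2.537 -2.676 1.829
vertex -2.775 -4.49 2.395
vertex -2.16 -3.262 1.359
endloop
endfacet
facet normal 0.819 0.070 0.569
outer loop
vertex -3.152 -3.904 2.865
vertex -2.775 -4.49 2.395
vertex -2.537 -2.676 1.829
endloop
endfacet
facet normal 0.255 0.866 -0.431
outer loop
vertex -1.295 0.816 -0.349
vertex -1.853 0.568 -1.178
vertex -2.289 1.084 -0.4
endloop
endfacet
facet normal 0.069 0.429 0.901
outer loop
vertex -1.295 0.816 -0.349
vertex -2.289 1.084 -0.4
vertex -1.589 -0.179 0.147
endloop
endfacet
facet normal 0.069 0.428 0.901
outer loop
vertex -1.589 -0.179 0.147
vertex -2.289 1.084 -0.4
vertex -2.582 0.088 0.096
endloop
endfacet
facet normal -0.255 -0.865 0.431
outer loop
vertex -1.589 -0.179 0.147
vertex -2.582 0.088 0.096
vertex -2.147 -0.428 -0.682
endloop
endfacet
facet normal 0.255 0.866 -0.431
outer loop
vertex -2.289 1.084 -0.4
vertex -1.853 0.568 -1.178
vertex -2.847 0.835 -1.229
endloop
endfacet
facet normal -0.801 0.439 0.407
outer loop
vertex -2.289 1.084 -0.4
vertex -2.847 0.835 -1.229
vertex -2.582 0.088 0.096
endloop
endfacet
facet normal -0.801 0.439 0.407
outer loop
vertex -2.582 0.088 0.096
vertex -2.847 0.835 -1.229
vertex -3.14 -0.16 -0.734
endloop
endfacet
facet normal -0.256 -0.865 0.431
outer loop
vertex -2.582 0.088 0.096
vertex -3.14 -0.16 -0.734
vertex -2.147 -0.428 -0.682
endloop
endfacet
facet normal 0.255 0.866 -0.431
outer loop
vertex -2.847 0.835 -1.229
vertex -1.853 0.568 -1.178
vertex -2.411 0.319 -2.007
endloop
endfacet
facet normal -0.869 0.010 -0.494
outer loop
vertex -2.847 0.835 -1.229
vertex -2.411 0.319 -2.007
vertex -3.14 -0.16 -0.734
endloop
endfacet
facet normal -0.869 0.011 -0.494
outer loop
vertex -3.14 -0.16 -0.734
vertex -2.411 0.319 -2.007
vertex -2.705 -0.676 -1.511
endloop
endfacet
facet normal -0.256 -0.865 0.431
outer loop
vertex -3.14 -0.16 -0.734
vertex -2.705 -0.676 -1.511
vertex -2.147 -0.428 -0.682
endloop
endfacet
facet normal 0.255 0.865 -0.431
outer loop
vertex -2.411 0.319 -2.007
vertex -1.853 0.568 -1.178
vertex -1.418 0.052 -1.956
endloop
endfacet
facet normal -0.069 -0.429 -0.901
outer loop
vertex -2.411 0.319 -2.007
vertex -1.418 0.052 -1.956
vertex -2.705 -0.676 -1.511
endloop
endfacet
facet normal -0.069 -0.428 -0.901
outer loop
vertex -2.705 -0.676 -1.511
vertex -1.418 0.052 -1.956
vertex -1.711 -0.944 -1.46
endloop
endfacet
facet normal -0.255 -0.866 0.431
outer loop
vertex -2.705 -0.676 -1.511
vertex -1.711 -0.944 -1.46
vertex -2.147 -0.428 -0.682
endloop
endfacet
facet normal 0.256 0.865 -0.431
outer loop
vertex -1.418 0.052 -1.956
vertex -1.853 0.568 -1.178
vertex -0.86 0.3 -1.126
endloop
endfacet
facet normal 0.801 -0.439 -0.407
outer loop
vertex -1.418 0.052 -1.956
vertex -0.86 0.3 -1.126
vertex -1.711 -0.944 -1.46
endloop
endfacet
facet normal 0.801 -0.439 -0.407
outer loop
vertex -1.711 -0.944 -1.46
vertex -0.86 0.3 -1.126
vertex -1.153 -0.695 -0.631
endloop
endfacet
facet normal -0.255 -0.866 0.431
outer loop
vertex -1.711 -0.944 -1.46
vertex -1.153 -0.695 -0.631
vertex -2.147 -0.428 -0.682
endloop
endfacet
facet normal 0.256 0.865 -0.431
outer loop
vertex -0.86 0.3 -1.126
vertex -1.853 0.568 -1.178
vertex -1.295 0.816 -0.349
endloop
endfacet
facet normal 0.870 -0.010 0.494
outer loop
vertex -0.86 0.3 -1.126
vertex -1.295 0.816 -0.349
vertex -1.153 -0.695 -0.631
endloop
endfacet
facet normal 0.869 -0.011 0.494
outer loop
vertex -1.153 -0.695 -0.631
vertex -1.295 0.816 -0.349
vertex -1.589 -0.179 0.147
endloop
endfacet
facet normal -0.255 -0.866 0.431
outer loop
vertex -1.153 -0.695 -0.631
vertex -1.589 -0.179 0.147
vertex -2.147 -0.428 -0.682
endloop
endfacet

endsolid


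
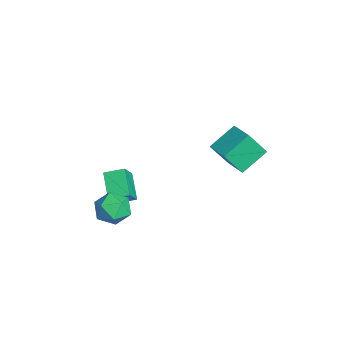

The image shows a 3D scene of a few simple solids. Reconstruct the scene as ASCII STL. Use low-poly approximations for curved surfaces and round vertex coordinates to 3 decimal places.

solid 
facet normal -0.785 0.346 0.514
outer loop
vertex 0.909 -2.183 -0.546
vertex 0.232 -3.071 -0.982
vertex 0.835 -3.225 0.043
endloop
endfacet
facet normal -0.175 0.494 0.852
outer loop
vertex 0.909 -2.183 -0.546
vertex 0.835 -3.225 0.043
vertex 1.892 -2.67 -0.062
endloop
endfacet
facet normal 0.234 0.881 0.412
outer loop
vertex 0.909 -2.183 -0.546
vertex 1.892 -2.67 -0.062
vertex 1.943 -2.174 -1.152
endloop
endfacet
facet normal -0.124 0.972 -0.198
outer loop
vertex 0.909 -2.183 -0.546
vertex 1.943 -2.174 -1.152
vertex 0.917 -2.421 -1.72
endloop
endfacet
facet normal -0.755 0.642 -0.135
outer loop
vertex 0.909 -2.183 -0.546
vertex 0.917 -2.421 -1.72
vertex 0.232 -3.071 -0.982
endloop
endfacet
facet normal 0.162 -0.123 0.979
outer loop
vertex 1.892 -2.67 -0.062
vertex 0.835 -3.225 0.043
vertex 1.823 -3.859 -0.2
endloop
endfacet
facet normal -0.826 -0.362 0.432
outer loop
vertex 0.835 -3.225 0.043
vertex 0.232 -3.071 -0.982
vertex 0.797 -4.106 -0.768
endloop
endfacet
facet normal -0.777 0.117 -0.618
outer loop
vertex 0.232 -3.071 -0.982
vertex 0.917 -2.421 -1.72
vertex 0.848 -3.61 -1.858
endloop
endfacet
facet normal 0.241 0.652 -0.719
outer loop
vertex 0.917 -2.421 -1.72
vertex 1.943 -2.174 -1.152
vertex 1.905 -3.055 -1.963
endloop
endfacet
facet normal 0.821 0.504 0.268
outer loop
vertex 1.943 -2.174 -1.152
vertex 1.892 -2.67 -0.062
vertex 2.508 -3.209 -0.938
endloop
endfacet
facet normal 0.124 -0.972 0.198
outer loop
vertex 1.831 -4.097 -1.374
vertex 1.823 -3.859 -0.2
vertex 0.797 -4.106 -0.768
endloop
endfacet
facet normal -0.234 -0.881 -0.412
outer loop
vertex 1.831 -4.097 -1.374
vertex 0.797 -4.106 -0.768
vertex 0.848 -3.61 -1.858
endloop
endfacet
facet normal 0.175 -0.494 -0.852
outer loop
vertex 1.831 -4.097 -1.374
vertex 0.848 -3.61 -1.858
vertex 1.905 -3.055 -1.963
endloop
endfacet
facet normal 0.785 -0.346 -0.514
outer loop
vertex 1.831 -4.097 -1.374
vertex 1.905 -3.055 -1.963
vertex 2.508 -3.209 -0.938
endloop
endfacet
facet normal 0.755 -0.642 0.135
outer loop
vertex 1.831 -4.097 -1.374
vertex 2.508 -3.209 -0.938
vertex 1.823 -3.859 -0.2
endloop
endfacet
facet normal -0.241 -0.652 0.719
outer loop
vertex 0.797 -4.106 -0.768
vertex 1.823 -3.859 -0.2
vertex 0.835 -3.225 0.043
endloop
endfacet
facet normal -0.821 -0.504 -0.268
outer loop
vertex 0.848 -3.61 -1.858
vertex 0.797 -4.106 -0.768
vertex 0.232 -3.071 -0.982
endloop
endfacet
facet normal -0.162 0.123 -0.979
outer loop
vertex 1.905 -3.055 -1.963
vertex 0.848 -3.61 -1.858
vertex 0.917 -2.421 -1.72
endloop
endfacet
facet normal 0.826 0.362 -0.432
outer loop
vertex 2.508 -3.209 -0.938
vertex 1.905 -3.055 -1.963
vertex 1.943 -2.174 -1.152
endloop
endfacet
facet normal 0.777 -0.117 0.618
outer loop
vertex 1.823 -3.859 -0.2
vertex 2.508 -3.209 -0.938
vertex 1.892 -2.67 -0.062
endloop
endfacet
facet normal -0.559 0.309 -0.769
outer loop
vertex -2.638 -2.745 -1.695
vertex -2.445 -1.519 -1.342
vertex -1.104 -2.673 -2.78
endloop
endfacet
facet normal -0.149 -0.950 -0.274
outer loop
vertex -0.115 -3.221 -1.418
vertex -2.638 -2.745 -1.695
vertex -1.104 -2.673 -2.78
endloop
endfacet
facet normal -0.559 0.309 -0.769
outer loop
vertex -1.104 -2.673 -2.78
vertex -2.445 -1.519 -1.342
vertex -0.911 -1.447 -2.427
endloop
endfacet
facet normal 0.816 0.038 -0.577
outer loop
vertex -0.911 -1.447 -2.427
vertex -0.115 -3.221 -1.418
vertex -1.104 -2.673 -2.78
endloop
endfacet
facet normal -0.816 -0.038 0.577
outer loop
vertex -2.638 -2.745 -1.695
vertex -1.456 -2.067 0.02
vertex -2.445 -1.519 -1.342
endloop
endfacet
facet normal -0.149 -0.950 -0.274
outer loop
vertex -1.649 -3.293 -0.333
vertex -2.638 -2.745 -1.695
vertex -0.115 -3.221 -1.418
endloop
endfacet
facet normal -0.816 -0.038 0.577
outer loop
vertex -1.649 -3.293 -0.333
vertex -1.456 -2.067 0.02
vertex -2.638 -2.745 -1.695
endloop
endfacet
facet normal 0.149 0.950 0.274
outer loop
vertex -2.445 -1.519 -1.342
vertex -1.456 -2.067 0.02
vertex -0.911 -1.447 -2.427
endloop
endfacet
facet normal 0.816 0.038 -0.577
outer loop
vertex 0.078 -1.995 -1.065
vertex -0.115 -3.221 -1.418
vertex -0.911 -1.447 -2.427
endloop
endfacet
facet normal 0.149 0.950 0.274
outer loop
vertex -0.911 -1.447 -2.427
vertex -1.456 -2.067 0.02
vertex 0.078 -1.995 -1.065
endloop
endfacet
facet normal 0.559 -0.309 0.769
outer loop
vertex 0.078 -1.995 -1.065
vertex -1.649 -3.293 -0.333
vertex -0.115 -3.221 -1.418
endloop
endfacet
facet normal 0.559 -0.309 0.769
outer loop
vertex -1.456 -2.067 0.02
vertex -1.649 -3.293 -0.333
vertex 0.078 -1.995 -1.065
endloop
endfacet
facet normal -0.924 -0.303 -0.233
outer loop
vertex 1.597 2.345 4.006
vertex 0.849 3.851 5.014
vertex 1.64 3.394 2.471
endloop
endfacet
facet normal 0.381 -0.768 -0.514
outer loop
vertex 3.211 3.909 2.866
vertex 1.597 2.345 4.006
vertex 1.64 3.394 2.471
endloop
endfacet
facet normal -0.924 -0.303 -0.233
outer loop
vertex 1.64 3.394 2.471
vertex 0.849 3.851 5.014
vertex 0.892 4.9 3.478
endloop
endfacet
facet normal 0.023 0.564 -0.826
outer loop
vertex 0.892 4.9 3.478
vertex 3.211 3.909 2.866
vertex 1.64 3.394 2.471
endloop
endfacet
facet normal -0.023 -0.564 0.826
outer loop
vertex 1.597 2.345 4.006
vertex 2.42 4.366 5.409
vertex 0.849 3.851 5.014
endloop
endfacet
facet normal 0.381 -0.768 -0.514
outer loop
vertex 3.168 2.86 4.402
vertex 1.597 2.345 4.006
vertex 3.211 3.909 2.866
endloop
endfacet
facet normal -0.023 -0.564 0.826
outer loop
vertex 3.168 2.86 4.402
vertex 2.42 4.366 5.409
vertex 1.597 2.345 4.006
endloop
endfacet
facet normal -0.381 0.768 0.514
outer loop
vertex 0.849 3.851 5.014
vertex 2.42 4.366 5.409
vertex 0.892 4.9 3.478
endloop
endfacet
facet normal 0.023 0.564 -0.825
outer loop
vertex 2.463 5.415 3.874
vertex 3.211 3.909 2.866
vertex 0.892 4.9 3.478
endloop
endfacet
facet normal -0.381 0.768 0.514
outer loop
vertex 0.892 4.9 3.478
vertex 2.42 4.366 5.409
vertex 2.463 5.415 3.874
endloop
endfacet
facet normal 0.924 0.303 0.233
outer loop
vertex 2.463 5.415 3.874
vertex 3.168 2.86 4.402
vertex 3.211 3.909 2.866
endloop
endfacet
facet normal 0.924 0.303 0.233
outer loop
vertex 2.42 4.366 5.409
vertex 3.168 2.86 4.402
vertex 2.463 5.415 3.874
endloop
endfacet

endsolid


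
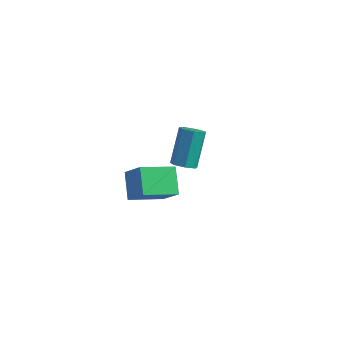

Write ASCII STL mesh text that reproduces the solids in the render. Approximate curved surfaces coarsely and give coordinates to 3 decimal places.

solid 
facet normal -0.643 -0.685 0.343
outer loop
vertex 1.251 -3.603 1.328
vertex 0.57 -2.518 2.218
vertex 0.269 -3.264 0.164
endloop
endfacet
facet normal 0.436 -0.696 -0.571
outer loop
vertex 1.51 -1.942 -0.498
vertex 1.251 -3.603 1.328
vertex 0.269 -3.264 0.164
endloop
endfacet
facet normal -0.643 -0.685 0.343
outer loop
vertex 0.269 -3.264 0.164
vertex 0.57 -2.518 2.218
vertex -0.412 -2.179 1.054
endloop
endfacet
facet normal -0.629 0.217 -0.746
outer loop
vertex -0.412 -2.179 1.054
vertex 1.51 -1.942 -0.498
vertex 0.269 -3.264 0.164
endloop
endfacet
facet normal 0.629 -0.217 0.746
outer loop
vertex 1.251 -3.603 1.328
vertex 1.811 -1.196 1.556
vertex 0.57 -2.518 2.218
endloop
endfacet
facet normal 0.436 -0.696 -0.571
outer loop
vertex 2.492 -2.281 0.666
vertex 1.251 -3.603 1.328
vertex 1.51 -1.942 -0.498
endloop
endfacet
facet normal 0.629 -0.217 0.746
outer loop
vertex 2.492 -2.281 0.666
vertex 1.811 -1.196 1.556
vertex 1.251 -3.603 1.328
endloop
endfacet
facet normal -0.436 0.696 0.571
outer loop
vertex 0.57 -2.518 2.218
vertex 1.811 -1.196 1.556
vertex -0.412 -2.179 1.054
endloop
endfacet
facet normal -0.629 0.217 -0.746
outer loop
vertex 0.829 -0.857 0.392
vertex 1.51 -1.942 -0.498
vertex -0.412 -2.179 1.054
endloop
endfacet
facet normal -0.436 0.696 0.571
outer loop
vertex -0.412 -2.179 1.054
vertex 1.811 -1.196 1.556
vertex 0.829 -0.857 0.392
endloop
endfacet
facet normal 0.643 0.685 -0.343
outer loop
vertex 0.829 -0.857 0.392
vertex 2.492 -2.281 0.666
vertex 1.51 -1.942 -0.498
endloop
endfacet
facet normal 0.643 0.685 -0.343
outer loop
vertex 1.811 -1.196 1.556
vertex 2.492 -2.281 0.666
vertex 0.829 -0.857 0.392
endloop
endfacet
facet normal 0.067 -0.632 -0.772
outer loop
vertex 1.035 3.069 -2.862
vertex 0.463 2.708 -2.616
vertex 0.48 3.266 -3.071
endloop
endfacet
facet normal 0.455 0.708 -0.540
outer loop
vertex 1.035 3.069 -2.862
vertex 0.48 3.266 -3.071
vertex 0.89 4.453 -1.17
endloop
endfacet
facet normal 0.454 0.708 -0.540
outer loop
vertex 0.89 4.453 -1.17
vertex 0.48 3.266 -3.071
vertex 0.334 4.65 -1.379
endloop
endfacet
facet normal -0.066 0.632 0.772
outer loop
vertex 0.89 4.453 -1.17
vertex 0.334 4.65 -1.379
vertex 0.317 4.092 -0.924
endloop
endfacet
facet normal 0.066 -0.632 -0.772
outer loop
vertex 0.48 3.266 -3.071
vertex 0.463 2.708 -2.616
vertex -0.088 3.043 -2.937
endloop
endfacet
facet normal -0.411 0.688 -0.598
outer loop
vertex 0.48 3.266 -3.071
vertex -0.088 3.043 -2.937
vertex 0.334 4.65 -1.379
endloop
endfacet
facet normal -0.413 0.688 -0.597
outer loop
vertex 0.334 4.65 -1.379
vertex -0.088 3.043 -2.937
vertex -0.233 4.426 -1.245
endloop
endfacet
facet normal -0.067 0.632 0.772
outer loop
vertex 0.334 4.65 -1.379
vertex -0.233 4.426 -1.245
vertex 0.317 4.092 -0.924
endloop
endfacet
facet normal 0.065 -0.632 -0.772
outer loop
vertex -0.088 3.043 -2.937
vertex 0.463 2.708 -2.616
vertex -0.241 2.568 -2.561
endloop
endfacet
facet normal -0.967 0.149 -0.205
outer loop
vertex -0.088 3.043 -2.937
vertex -0.241 2.568 -2.561
vertex -0.233 4.426 -1.245
endloop
endfacet
facet normal -0.967 0.150 -0.207
outer loop
vertex -0.233 4.426 -1.245
vertex -0.241 2.568 -2.561
vertex -0.387 3.951 -0.87
endloop
endfacet
facet normal -0.067 0.632 0.772
outer loop
vertex -0.233 4.426 -1.245
vertex -0.387 3.951 -0.87
vertex 0.317 4.092 -0.924
endloop
endfacet
facet normal 0.065 -0.631 -0.773
outer loop
vertex -0.241 2.568 -2.561
vertex 0.463 2.708 -2.616
vertex 0.136 2.198 -2.227
endloop
endfacet
facet normal -0.795 -0.502 0.342
outer loop
vertex -0.241 2.568 -2.561
vertex 0.136 2.198 -2.227
vertex -0.387 3.951 -0.87
endloop
endfacet
facet normal -0.795 -0.502 0.342
outer loop
vertex -0.387 3.951 -0.87
vertex 0.136 2.198 -2.227
vertex -0.01 3.582 -0.535
endloop
endfacet
facet normal -0.067 0.632 0.772
outer loop
vertex -0.387 3.951 -0.87
vertex -0.01 3.582 -0.535
vertex 0.317 4.092 -0.924
endloop
endfacet
facet normal 0.067 -0.632 -0.772
outer loop
vertex 0.136 2.198 -2.227
vertex 0.463 2.708 -2.616
vertex 0.759 2.213 -2.185
endloop
endfacet
facet normal -0.024 -0.775 0.632
outer loop
vertex 0.136 2.198 -2.227
vertex 0.759 2.213 -2.185
vertex -0.01 3.582 -0.535
endloop
endfacet
facet normal -0.024 -0.775 0.632
outer loop
vertex -0.01 3.582 -0.535
vertex 0.759 2.213 -2.185
vertex 0.614 3.596 -0.494
endloop
endfacet
facet normal -0.065 0.631 0.773
outer loop
vertex -0.01 3.582 -0.535
vertex 0.614 3.596 -0.494
vertex 0.317 4.092 -0.924
endloop
endfacet
facet normal 0.067 -0.632 -0.772
outer loop
vertex 0.759 2.213 -2.185
vertex 0.463 2.708 -2.616
vertex 1.159 2.601 -2.468
endloop
endfacet
facet normal 0.766 -0.464 0.445
outer loop
vertex 0.759 2.213 -2.185
vertex 1.159 2.601 -2.468
vertex 0.614 3.596 -0.494
endloop
endfacet
facet normal 0.765 -0.465 0.446
outer loop
vertex 0.614 3.596 -0.494
vertex 1.159 2.601 -2.468
vertex 1.014 3.984 -0.776
endloop
endfacet
facet normal -0.066 0.631 0.773
outer loop
vertex 0.614 3.596 -0.494
vertex 1.014 3.984 -0.776
vertex 0.317 4.092 -0.924
endloop
endfacet
facet normal 0.067 -0.632 -0.772
outer loop
vertex 1.159 2.601 -2.468
vertex 0.463 2.708 -2.616
vertex 1.035 3.069 -2.862
endloop
endfacet
facet normal 0.978 0.195 -0.076
outer loop
vertex 1.159 2.601 -2.468
vertex 1.035 3.069 -2.862
vertex 1.014 3.984 -0.776
endloop
endfacet
facet normal 0.978 0.195 -0.076
outer loop
vertex 1.014 3.984 -0.776
vertex 1.035 3.069 -2.862
vertex 0.89 4.453 -1.17
endloop
endfacet
facet normal -0.066 0.632 0.773
outer loop
vertex 1.014 3.984 -0.776
vertex 0.89 4.453 -1.17
vertex 0.317 4.092 -0.924
endloop
endfacet

endsolid


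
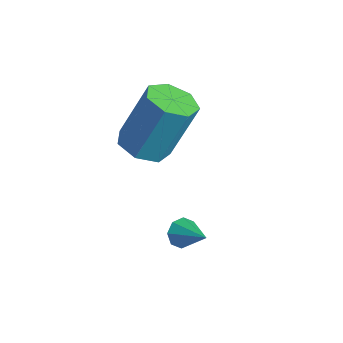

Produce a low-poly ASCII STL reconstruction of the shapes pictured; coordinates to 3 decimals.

solid 
facet normal -0.854 -0.196 -0.482
outer loop
vertex 0.331 2.243 -4.095
vertex 0.147 2.029 -3.682
vertex 0.147 2.492 -3.87
endloop
endfacet
facet normal 0.506 0.753 -0.420
outer loop
vertex 0.331 2.243 -4.095
vertex 0.147 2.492 -3.87
vertex 1.113 2.251 -3.138
endloop
endfacet
facet normal -0.854 -0.196 -0.482
outer loop
vertex 0.147 2.492 -3.87
vertex 0.147 2.029 -3.682
vertex -0.037 2.47 -3.535
endloop
endfacet
facet normal 0.138 0.980 0.140
outer loop
vertex 0.147 2.492 -3.87
vertex -0.037 2.47 -3.535
vertex 1.113 2.251 -3.138
endloop
endfacet
facet normal -0.854 -0.196 -0.481
outer loop
vertex -0.037 2.47 -3.535
vertex 0.147 2.029 -3.682
vertex -0.113 2.19 -3.286
endloop
endfacet
facet normal -0.121 0.678 0.725
outer loop
vertex -0.037 2.47 -3.535
vertex -0.113 2.19 -3.286
vertex 1.113 2.251 -3.138
endloop
endfacet
facet normal -0.854 -0.197 -0.481
outer loop
vertex -0.113 2.19 -3.286
vertex 0.147 2.029 -3.682
vertex -0.036 1.815 -3.269
endloop
endfacet
facet normal -0.121 0.020 0.992
outer loop
vertex -0.113 2.19 -3.286
vertex -0.036 1.815 -3.269
vertex 1.113 2.251 -3.138
endloop
endfacet
facet normal -0.854 -0.197 -0.481
outer loop
vertex -0.036 1.815 -3.269
vertex 0.147 2.029 -3.682
vertex 0.148 1.566 -3.494
endloop
endfacet
facet normal 0.140 -0.605 0.784
outer loop
vertex -0.036 1.815 -3.269
vertex 0.148 1.566 -3.494
vertex 1.113 2.251 -3.138
endloop
endfacet
facet normal -0.855 -0.197 -0.480
outer loop
vertex 0.148 1.566 -3.494
vertex 0.147 2.029 -3.682
vertex 0.331 1.588 -3.829
endloop
endfacet
facet normal 0.508 -0.832 0.223
outer loop
vertex 0.148 1.566 -3.494
vertex 0.331 1.588 -3.829
vertex 1.113 2.251 -3.138
endloop
endfacet
facet normal -0.854 -0.196 -0.481
outer loop
vertex 0.331 1.588 -3.829
vertex 0.147 2.029 -3.682
vertex 0.407 1.868 -4.078
endloop
endfacet
facet normal 0.768 -0.529 -0.361
outer loop
vertex 0.331 1.588 -3.829
vertex 0.407 1.868 -4.078
vertex 1.113 2.251 -3.138
endloop
endfacet
facet normal -0.854 -0.195 -0.482
outer loop
vertex 0.407 1.868 -4.078
vertex 0.147 2.029 -3.682
vertex 0.331 2.243 -4.095
endloop
endfacet
facet normal 0.768 0.127 -0.628
outer loop
vertex 0.407 1.868 -4.078
vertex 0.331 2.243 -4.095
vertex 1.113 2.251 -3.138
endloop
endfacet
facet normal -0.121 -0.385 -0.915
outer loop
vertex -1.788 2.642 -2.039
vertex -2.194 2.006 -1.718
vertex -2.493 2.723 -1.98
endloop
endfacet
facet normal 0.072 0.916 -0.395
outer loop
vertex -1.788 2.642 -2.039
vertex -2.493 2.723 -1.98
vertex -1.541 3.431 -0.163
endloop
endfacet
facet normal 0.071 0.916 -0.394
outer loop
vertex -1.541 3.431 -0.163
vertex -2.493 2.723 -1.98
vertex -2.246 3.511 -0.104
endloop
endfacet
facet normal 0.120 0.385 0.915
outer loop
vertex -1.541 3.431 -0.163
vertex -2.246 3.511 -0.104
vertex -1.946 2.794 0.158
endloop
endfacet
facet normal -0.120 -0.384 -0.915
outer loop
vertex -2.493 2.723 -1.98
vertex -2.194 2.006 -1.718
vertex -2.972 2.263 -1.724
endloop
endfacet
facet normal -0.730 0.659 -0.181
outer loop
vertex -2.493 2.723 -1.98
vertex -2.972 2.263 -1.724
vertex -2.246 3.511 -0.104
endloop
endfacet
facet normal -0.729 0.660 -0.181
outer loop
vertex -2.246 3.511 -0.104
vertex -2.972 2.263 -1.724
vertex -2.725 3.052 0.152
endloop
endfacet
facet normal 0.120 0.385 0.915
outer loop
vertex -2.246 3.511 -0.104
vertex -2.725 3.052 0.152
vertex -1.946 2.794 0.158
endloop
endfacet
facet normal -0.120 -0.385 -0.915
outer loop
vertex -2.972 2.263 -1.724
vertex -2.194 2.006 -1.718
vertex -2.865 1.61 -1.463
endloop
endfacet
facet normal -0.981 -0.093 0.168
outer loop
vertex -2.972 2.263 -1.724
vertex -2.865 1.61 -1.463
vertex -2.725 3.052 0.152
endloop
endfacet
facet normal -0.981 -0.093 0.168
outer loop
vertex -2.725 3.052 0.152
vertex -2.865 1.61 -1.463
vertex -2.618 2.398 0.413
endloop
endfacet
facet normal 0.120 0.385 0.915
outer loop
vertex -2.725 3.052 0.152
vertex -2.618 2.398 0.413
vertex -1.946 2.794 0.158
endloop
endfacet
facet normal -0.121 -0.384 -0.915
outer loop
vertex -2.865 1.61 -1.463
vertex -2.194 2.006 -1.718
vertex -2.252 1.255 -1.395
endloop
endfacet
facet normal -0.493 -0.777 0.391
outer loop
vertex -2.865 1.61 -1.463
vertex -2.252 1.255 -1.395
vertex -2.618 2.398 0.413
endloop
endfacet
facet normal -0.493 -0.777 0.391
outer loop
vertex -2.618 2.398 0.413
vertex -2.252 1.255 -1.395
vertex -2.005 2.043 0.481
endloop
endfacet
facet normal 0.121 0.384 0.915
outer loop
vertex -2.618 2.398 0.413
vertex -2.005 2.043 0.481
vertex -1.946 2.794 0.158
endloop
endfacet
facet normal -0.121 -0.384 -0.915
outer loop
vertex -2.252 1.255 -1.395
vertex -2.194 2.006 -1.718
vertex -1.595 1.465 -1.57
endloop
endfacet
facet normal 0.365 -0.875 0.319
outer loop
vertex -2.252 1.255 -1.395
vertex -1.595 1.465 -1.57
vertex -2.005 2.043 0.481
endloop
endfacet
facet normal 0.364 -0.875 0.319
outer loop
vertex -2.005 2.043 0.481
vertex -1.595 1.465 -1.57
vertex -1.348 2.253 0.307
endloop
endfacet
facet normal 0.120 0.384 0.915
outer loop
vertex -2.005 2.043 0.481
vertex -1.348 2.253 0.307
vertex -1.946 2.794 0.158
endloop
endfacet
facet normal -0.120 -0.384 -0.916
outer loop
vertex -1.595 1.465 -1.57
vertex -2.194 2.006 -1.718
vertex -1.389 2.083 -1.856
endloop
endfacet
facet normal 0.950 -0.313 0.007
outer loop
vertex -1.595 1.465 -1.57
vertex -1.389 2.083 -1.856
vertex -1.348 2.253 0.307
endloop
endfacet
facet normal 0.950 -0.313 0.007
outer loop
vertex -1.348 2.253 0.307
vertex -1.389 2.083 -1.856
vertex -1.142 2.871 0.02
endloop
endfacet
facet normal 0.120 0.385 0.915
outer loop
vertex -1.348 2.253 0.307
vertex -1.142 2.871 0.02
vertex -1.946 2.794 0.158
endloop
endfacet
facet normal -0.120 -0.385 -0.915
outer loop
vertex -1.389 2.083 -1.856
vertex -2.194 2.006 -1.718
vertex -1.788 2.642 -2.039
endloop
endfacet
facet normal 0.819 0.483 -0.311
outer loop
vertex -1.389 2.083 -1.856
vertex -1.788 2.642 -2.039
vertex -1.142 2.871 0.02
endloop
endfacet
facet normal 0.819 0.482 -0.311
outer loop
vertex -1.142 2.871 0.02
vertex -1.788 2.642 -2.039
vertex -1.541 3.431 -0.163
endloop
endfacet
facet normal 0.120 0.385 0.915
outer loop
vertex -1.142 2.871 0.02
vertex -1.541 3.431 -0.163
vertex -1.946 2.794 0.158
endloop
endfacet

endsolid


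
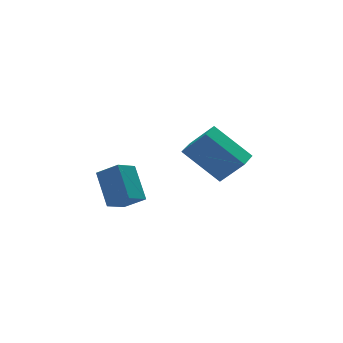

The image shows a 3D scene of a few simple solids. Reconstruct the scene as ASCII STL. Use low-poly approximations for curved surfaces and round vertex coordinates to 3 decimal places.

solid 
facet normal -0.821 -0.429 0.376
outer loop
vertex -1.294 -1.8 -1.378
vertex -1.91 -1.132 -1.961
vertex -1.296 -2.911 -2.652
endloop
endfacet
facet normal 0.571 -0.619 0.539
outer loop
vertex -0.45 -2.468 -3.039
vertex -1.294 -1.8 -1.378
vertex -1.296 -2.911 -2.652
endloop
endfacet
facet normal -0.821 -0.429 0.375
outer loop
vertex -1.296 -2.911 -2.652
vertex -1.91 -1.132 -1.961
vertex -1.912 -2.242 -3.235
endloop
endfacet
facet normal -0.001 -0.657 -0.754
outer loop
vertex -1.912 -2.242 -3.235
vertex -0.45 -2.468 -3.039
vertex -1.296 -2.911 -2.652
endloop
endfacet
facet normal 0.000 0.658 0.753
outer loop
vertex -1.294 -1.8 -1.378
vertex -1.064 -0.689 -2.348
vertex -1.91 -1.132 -1.961
endloop
endfacet
facet normal 0.570 -0.620 0.539
outer loop
vertex -0.448 -1.358 -1.765
vertex -1.294 -1.8 -1.378
vertex -0.45 -2.468 -3.039
endloop
endfacet
facet normal 0.001 0.658 0.753
outer loop
vertex -0.448 -1.358 -1.765
vertex -1.064 -0.689 -2.348
vertex -1.294 -1.8 -1.378
endloop
endfacet
facet normal -0.571 0.619 -0.539
outer loop
vertex -1.91 -1.132 -1.961
vertex -1.064 -0.689 -2.348
vertex -1.912 -2.242 -3.235
endloop
endfacet
facet normal -0.001 -0.658 -0.753
outer loop
vertex -1.066 -1.8 -3.622
vertex -0.45 -2.468 -3.039
vertex -1.912 -2.242 -3.235
endloop
endfacet
facet normal -0.570 0.619 -0.539
outer loop
vertex -1.912 -2.242 -3.235
vertex -1.064 -0.689 -2.348
vertex -1.066 -1.8 -3.622
endloop
endfacet
facet normal 0.821 0.430 -0.376
outer loop
vertex -1.066 -1.8 -3.622
vertex -0.448 -1.358 -1.765
vertex -0.45 -2.468 -3.039
endloop
endfacet
facet normal 0.821 0.429 -0.376
outer loop
vertex -1.064 -0.689 -2.348
vertex -0.448 -1.358 -1.765
vertex -1.066 -1.8 -3.622
endloop
endfacet
facet normal -0.668 -0.743 -0.038
outer loop
vertex 2.567 -1.088 -0.686
vertex 1.859 -0.397 -1.76
vertex 3.747 -2.076 -2.1
endloop
endfacet
facet normal 0.485 -0.473 0.735
outer loop
vertex 4.441 -1.303 -2.06
vertex 2.567 -1.088 -0.686
vertex 3.747 -2.076 -2.1
endloop
endfacet
facet normal -0.668 -0.743 -0.038
outer loop
vertex 3.747 -2.076 -2.1
vertex 1.859 -0.397 -1.76
vertex 3.039 -1.385 -3.174
endloop
endfacet
facet normal 0.565 -0.472 -0.676
outer loop
vertex 3.039 -1.385 -3.174
vertex 4.441 -1.303 -2.06
vertex 3.747 -2.076 -2.1
endloop
endfacet
facet normal -0.565 0.472 0.676
outer loop
vertex 2.567 -1.088 -0.686
vertex 2.553 0.376 -1.72
vertex 1.859 -0.397 -1.76
endloop
endfacet
facet normal 0.485 -0.473 0.735
outer loop
vertex 3.261 -0.315 -0.646
vertex 2.567 -1.088 -0.686
vertex 4.441 -1.303 -2.06
endloop
endfacet
facet normal -0.565 0.472 0.676
outer loop
vertex 3.261 -0.315 -0.646
vertex 2.553 0.376 -1.72
vertex 2.567 -1.088 -0.686
endloop
endfacet
facet normal -0.485 0.473 -0.735
outer loop
vertex 1.859 -0.397 -1.76
vertex 2.553 0.376 -1.72
vertex 3.039 -1.385 -3.174
endloop
endfacet
facet normal 0.565 -0.472 -0.676
outer loop
vertex 3.733 -0.612 -3.134
vertex 4.441 -1.303 -2.06
vertex 3.039 -1.385 -3.174
endloop
endfacet
facet normal -0.485 0.473 -0.735
outer loop
vertex 3.039 -1.385 -3.174
vertex 2.553 0.376 -1.72
vertex 3.733 -0.612 -3.134
endloop
endfacet
facet normal 0.668 0.743 0.038
outer loop
vertex 3.733 -0.612 -3.134
vertex 3.261 -0.315 -0.646
vertex 4.441 -1.303 -2.06
endloop
endfacet
facet normal 0.668 0.743 0.038
outer loop
vertex 2.553 0.376 -1.72
vertex 3.261 -0.315 -0.646
vertex 3.733 -0.612 -3.134
endloop
endfacet

endsolid


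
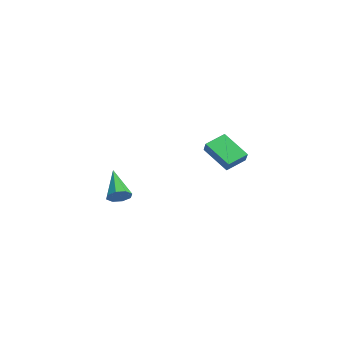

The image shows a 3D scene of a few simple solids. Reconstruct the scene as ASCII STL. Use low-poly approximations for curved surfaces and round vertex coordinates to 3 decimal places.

solid 
facet normal -0.703 0.115 -0.702
outer loop
vertex -3.83 3.627 -2.489
vertex -2.473 4.529 -3.701
vertex -3.494 2.401 -3.026
endloop
endfacet
facet normal -0.669 -0.444 0.596
outer loop
vertex -2.827 2.291 -2.359
vertex -3.83 3.627 -2.489
vertex -3.494 2.401 -3.026
endloop
endfacet
facet normal -0.703 0.115 -0.702
outer loop
vertex -3.494 2.401 -3.026
vertex -2.473 4.529 -3.701
vertex -2.138 3.302 -4.237
endloop
endfacet
facet normal 0.243 -0.889 -0.389
outer loop
vertex -2.138 3.302 -4.237
vertex -2.827 2.291 -2.359
vertex -3.494 2.401 -3.026
endloop
endfacet
facet normal -0.243 0.888 0.389
outer loop
vertex -3.83 3.627 -2.489
vertex -1.806 4.419 -3.034
vertex -2.473 4.529 -3.701
endloop
endfacet
facet normal -0.668 -0.443 0.598
outer loop
vertex -3.162 3.518 -1.823
vertex -3.83 3.627 -2.489
vertex -2.827 2.291 -2.359
endloop
endfacet
facet normal -0.243 0.889 0.389
outer loop
vertex -3.162 3.518 -1.823
vertex -1.806 4.419 -3.034
vertex -3.83 3.627 -2.489
endloop
endfacet
facet normal 0.669 0.443 -0.596
outer loop
vertex -2.473 4.529 -3.701
vertex -1.806 4.419 -3.034
vertex -2.138 3.302 -4.237
endloop
endfacet
facet normal 0.243 -0.889 -0.389
outer loop
vertex -1.47 3.193 -3.571
vertex -2.827 2.291 -2.359
vertex -2.138 3.302 -4.237
endloop
endfacet
facet normal 0.668 0.445 -0.597
outer loop
vertex -2.138 3.302 -4.237
vertex -1.806 4.419 -3.034
vertex -1.47 3.193 -3.571
endloop
endfacet
facet normal 0.703 -0.115 0.702
outer loop
vertex -1.47 3.193 -3.571
vertex -3.162 3.518 -1.823
vertex -2.827 2.291 -2.359
endloop
endfacet
facet normal 0.703 -0.115 0.702
outer loop
vertex -1.806 4.419 -3.034
vertex -3.162 3.518 -1.823
vertex -1.47 3.193 -3.571
endloop
endfacet
facet normal 0.770 -0.054 -0.636
outer loop
vertex 2.059 -4.197 -3.568
vertex 1.658 -3.907 -4.078
vertex 2.091 -3.654 -3.575
endloop
endfacet
facet normal 0.377 -0.010 0.926
outer loop
vertex 2.059 -4.197 -3.568
vertex 2.091 -3.654 -3.575
vertex 0.042 -3.793 -2.742
endloop
endfacet
facet normal 0.770 -0.055 -0.635
outer loop
vertex 2.091 -3.654 -3.575
vertex 1.658 -3.907 -4.078
vertex 1.87 -3.26 -3.877
endloop
endfacet
facet normal 0.239 0.672 0.701
outer loop
vertex 2.091 -3.654 -3.575
vertex 1.87 -3.26 -3.877
vertex 0.042 -3.793 -2.742
endloop
endfacet
facet normal 0.770 -0.055 -0.636
outer loop
vertex 1.87 -3.26 -3.877
vertex 1.658 -3.907 -4.078
vertex 1.525 -3.245 -4.296
endloop
endfacet
facet normal -0.173 0.969 0.177
outer loop
vertex 1.87 -3.26 -3.877
vertex 1.525 -3.245 -4.296
vertex 0.042 -3.793 -2.742
endloop
endfacet
facet normal 0.770 -0.055 -0.636
outer loop
vertex 1.525 -3.245 -4.296
vertex 1.658 -3.907 -4.078
vertex 1.258 -3.618 -4.587
endloop
endfacet
facet normal -0.618 0.708 -0.340
outer loop
vertex 1.525 -3.245 -4.296
vertex 1.258 -3.618 -4.587
vertex 0.042 -3.793 -2.742
endloop
endfacet
facet normal 0.770 -0.055 -0.636
outer loop
vertex 1.258 -3.618 -4.587
vertex 1.658 -3.907 -4.078
vertex 1.225 -4.16 -4.58
endloop
endfacet
facet normal -0.836 0.044 -0.547
outer loop
vertex 1.258 -3.618 -4.587
vertex 1.225 -4.16 -4.58
vertex 0.042 -3.793 -2.742
endloop
endfacet
facet normal 0.769 -0.053 -0.637
outer loop
vertex 1.225 -4.16 -4.58
vertex 1.658 -3.907 -4.078
vertex 1.447 -4.554 -4.279
endloop
endfacet
facet normal -0.698 -0.639 -0.322
outer loop
vertex 1.225 -4.16 -4.58
vertex 1.447 -4.554 -4.279
vertex 0.042 -3.793 -2.742
endloop
endfacet
facet normal 0.771 -0.054 -0.635
outer loop
vertex 1.447 -4.554 -4.279
vertex 1.658 -3.907 -4.078
vertex 1.792 -4.57 -3.859
endloop
endfacet
facet normal -0.288 -0.936 0.201
outer loop
vertex 1.447 -4.554 -4.279
vertex 1.792 -4.57 -3.859
vertex 0.042 -3.793 -2.742
endloop
endfacet
facet normal 0.770 -0.055 -0.636
outer loop
vertex 1.792 -4.57 -3.859
vertex 1.658 -3.907 -4.078
vertex 2.059 -4.197 -3.568
endloop
endfacet
facet normal 0.159 -0.676 0.720
outer loop
vertex 1.792 -4.57 -3.859
vertex 2.059 -4.197 -3.568
vertex 0.042 -3.793 -2.742
endloop
endfacet

endsolid


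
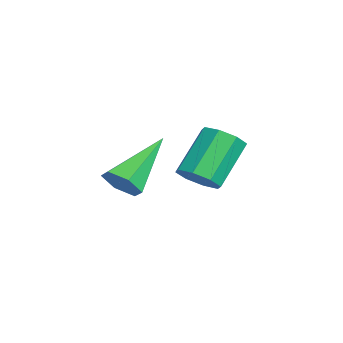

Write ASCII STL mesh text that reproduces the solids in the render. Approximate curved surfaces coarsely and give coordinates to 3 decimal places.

solid 
facet normal 0.517 -0.487 -0.704
outer loop
vertex -0.602 -1.334 -2.16
vertex -1.056 -1.139 -2.628
vertex -0.477 -0.88 -2.382
endloop
endfacet
facet normal 0.822 0.051 0.568
outer loop
vertex -0.602 -1.334 -2.16
vertex -0.477 -0.88 -2.382
vertex -1.45 -0.536 -1.005
endloop
endfacet
facet normal 0.822 0.050 0.568
outer loop
vertex -1.45 -0.536 -1.005
vertex -0.477 -0.88 -2.382
vertex -1.325 -0.082 -1.226
endloop
endfacet
facet normal -0.517 0.486 0.705
outer loop
vertex -1.45 -0.536 -1.005
vertex -1.325 -0.082 -1.226
vertex -1.904 -0.341 -1.472
endloop
endfacet
facet normal 0.517 -0.485 -0.706
outer loop
vertex -0.477 -0.88 -2.382
vertex -1.056 -1.139 -2.628
vertex -0.691 -0.577 -2.747
endloop
endfacet
facet normal 0.751 0.652 0.101
outer loop
vertex -0.477 -0.88 -2.382
vertex -0.691 -0.577 -2.747
vertex -1.325 -0.082 -1.226
endloop
endfacet
facet normal 0.750 0.653 0.100
outer loop
vertex -1.325 -0.082 -1.226
vertex -0.691 -0.577 -2.747
vertex -1.539 0.22 -1.592
endloop
endfacet
facet normal -0.517 0.487 0.704
outer loop
vertex -1.325 -0.082 -1.226
vertex -1.539 0.22 -1.592
vertex -1.904 -0.341 -1.472
endloop
endfacet
facet normal 0.518 -0.485 -0.704
outer loop
vertex -0.691 -0.577 -2.747
vertex -1.056 -1.139 -2.628
vertex -1.119 -0.604 -3.043
endloop
endfacet
facet normal 0.240 0.872 -0.426
outer loop
vertex -0.691 -0.577 -2.747
vertex -1.119 -0.604 -3.043
vertex -1.539 0.22 -1.592
endloop
endfacet
facet normal 0.241 0.872 -0.425
outer loop
vertex -1.539 0.22 -1.592
vertex -1.119 -0.604 -3.043
vertex -1.967 0.194 -1.888
endloop
endfacet
facet normal -0.517 0.487 0.704
outer loop
vertex -1.539 0.22 -1.592
vertex -1.967 0.194 -1.888
vertex -1.904 -0.341 -1.472
endloop
endfacet
facet normal 0.516 -0.486 -0.705
outer loop
vertex -1.119 -0.604 -3.043
vertex -1.056 -1.139 -2.628
vertex -1.51 -0.944 -3.095
endloop
endfacet
facet normal -0.411 0.580 -0.703
outer loop
vertex -1.119 -0.604 -3.043
vertex -1.51 -0.944 -3.095
vertex -1.967 0.194 -1.888
endloop
endfacet
facet normal -0.411 0.580 -0.703
outer loop
vertex -1.967 0.194 -1.888
vertex -1.51 -0.944 -3.095
vertex -2.358 -0.146 -1.94
endloop
endfacet
facet normal -0.517 0.487 0.704
outer loop
vertex -1.967 0.194 -1.888
vertex -2.358 -0.146 -1.94
vertex -1.904 -0.341 -1.472
endloop
endfacet
facet normal 0.517 -0.486 -0.705
outer loop
vertex -1.51 -0.944 -3.095
vertex -1.056 -1.139 -2.628
vertex -1.635 -1.398 -2.874
endloop
endfacet
facet normal -0.821 -0.050 -0.568
outer loop
vertex -1.51 -0.944 -3.095
vertex -1.635 -1.398 -2.874
vertex -2.358 -0.146 -1.94
endloop
endfacet
facet normal -0.822 -0.051 -0.567
outer loop
vertex -2.358 -0.146 -1.94
vertex -1.635 -1.398 -2.874
vertex -2.483 -0.6 -1.718
endloop
endfacet
facet normal -0.517 0.487 0.704
outer loop
vertex -2.358 -0.146 -1.94
vertex -2.483 -0.6 -1.718
vertex -1.904 -0.341 -1.472
endloop
endfacet
facet normal 0.517 -0.487 -0.704
outer loop
vertex -1.635 -1.398 -2.874
vertex -1.056 -1.139 -2.628
vertex -1.421 -1.7 -2.508
endloop
endfacet
facet normal -0.751 -0.653 -0.100
outer loop
vertex -1.635 -1.398 -2.874
vertex -1.421 -1.7 -2.508
vertex -2.483 -0.6 -1.718
endloop
endfacet
facet normal -0.751 -0.652 -0.101
outer loop
vertex -2.483 -0.6 -1.718
vertex -1.421 -1.7 -2.508
vertex -2.269 -0.903 -1.353
endloop
endfacet
facet normal -0.517 0.485 0.706
outer loop
vertex -2.483 -0.6 -1.718
vertex -2.269 -0.903 -1.353
vertex -1.904 -0.341 -1.472
endloop
endfacet
facet normal 0.517 -0.487 -0.704
outer loop
vertex -1.421 -1.7 -2.508
vertex -1.056 -1.139 -2.628
vertex -0.993 -1.674 -2.212
endloop
endfacet
facet normal -0.241 -0.872 0.425
outer loop
vertex -1.421 -1.7 -2.508
vertex -0.993 -1.674 -2.212
vertex -2.269 -0.903 -1.353
endloop
endfacet
facet normal -0.240 -0.872 0.426
outer loop
vertex -2.269 -0.903 -1.353
vertex -0.993 -1.674 -2.212
vertex -1.841 -0.876 -1.057
endloop
endfacet
facet normal -0.518 0.485 0.704
outer loop
vertex -2.269 -0.903 -1.353
vertex -1.841 -0.876 -1.057
vertex -1.904 -0.341 -1.472
endloop
endfacet
facet normal 0.517 -0.487 -0.704
outer loop
vertex -0.993 -1.674 -2.212
vertex -1.056 -1.139 -2.628
vertex -0.602 -1.334 -2.16
endloop
endfacet
facet normal 0.411 -0.580 0.703
outer loop
vertex -0.993 -1.674 -2.212
vertex -0.602 -1.334 -2.16
vertex -1.841 -0.876 -1.057
endloop
endfacet
facet normal 0.411 -0.580 0.703
outer loop
vertex -1.841 -0.876 -1.057
vertex -0.602 -1.334 -2.16
vertex -1.45 -0.536 -1.005
endloop
endfacet
facet normal -0.516 0.486 0.705
outer loop
vertex -1.841 -0.876 -1.057
vertex -1.45 -0.536 -1.005
vertex -1.904 -0.341 -1.472
endloop
endfacet
facet normal 0.589 -0.601 -0.540
outer loop
vertex 1.725 -2.853 -1.627
vertex 1.362 -3.335 -1.486
vertex 1.244 -2.997 -1.991
endloop
endfacet
facet normal 0.060 0.898 -0.435
outer loop
vertex 1.725 -2.853 -1.627
vertex 1.244 -2.997 -1.991
vertex 0.238 -2.185 -0.454
endloop
endfacet
facet normal 0.588 -0.602 -0.540
outer loop
vertex 1.244 -2.997 -1.991
vertex 1.362 -3.335 -1.486
vertex 0.881 -3.479 -1.849
endloop
endfacet
facet normal -0.696 0.337 -0.634
outer loop
vertex 1.244 -2.997 -1.991
vertex 0.881 -3.479 -1.849
vertex 0.238 -2.185 -0.454
endloop
endfacet
facet normal 0.588 -0.603 -0.540
outer loop
vertex 0.881 -3.479 -1.849
vertex 1.362 -3.335 -1.486
vertex 0.998 -3.817 -1.344
endloop
endfacet
facet normal -0.916 -0.397 -0.054
outer loop
vertex 0.881 -3.479 -1.849
vertex 0.998 -3.817 -1.344
vertex 0.238 -2.185 -0.454
endloop
endfacet
facet normal 0.588 -0.603 -0.540
outer loop
vertex 0.998 -3.817 -1.344
vertex 1.362 -3.335 -1.486
vertex 1.479 -3.674 -0.98
endloop
endfacet
facet normal -0.379 -0.573 0.726
outer loop
vertex 0.998 -3.817 -1.344
vertex 1.479 -3.674 -0.98
vertex 0.238 -2.185 -0.454
endloop
endfacet
facet normal 0.588 -0.603 -0.540
outer loop
vertex 1.479 -3.674 -0.98
vertex 1.362 -3.335 -1.486
vertex 1.843 -3.192 -1.122
endloop
endfacet
facet normal 0.378 -0.012 0.926
outer loop
vertex 1.479 -3.674 -0.98
vertex 1.843 -3.192 -1.122
vertex 0.238 -2.185 -0.454
endloop
endfacet
facet normal 0.588 -0.601 -0.541
outer loop
vertex 1.843 -3.192 -1.122
vertex 1.362 -3.335 -1.486
vertex 1.725 -2.853 -1.627
endloop
endfacet
facet normal 0.598 0.723 0.346
outer loop
vertex 1.843 -3.192 -1.122
vertex 1.725 -2.853 -1.627
vertex 0.238 -2.185 -0.454
endloop
endfacet

endsolid
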